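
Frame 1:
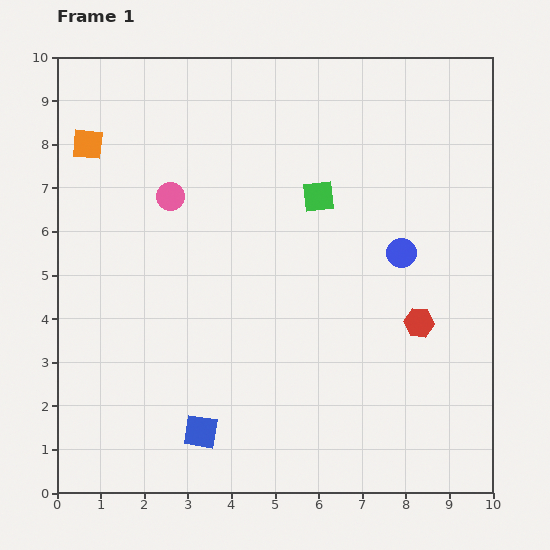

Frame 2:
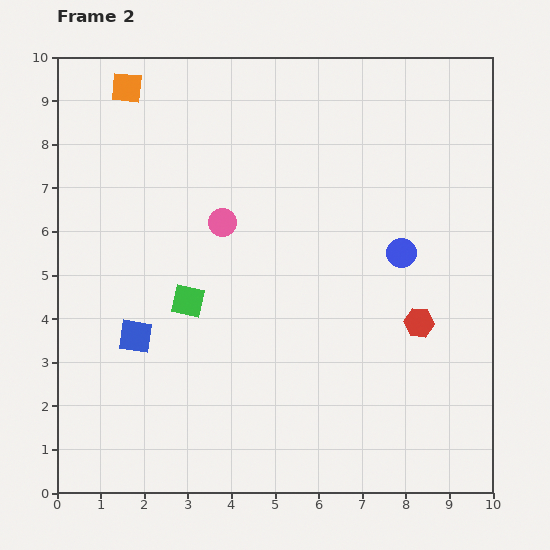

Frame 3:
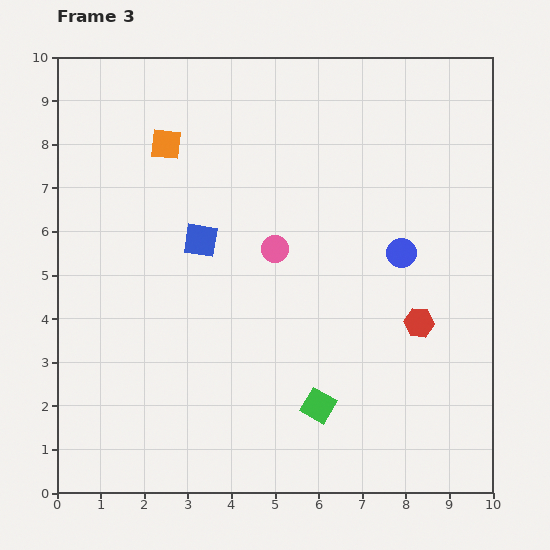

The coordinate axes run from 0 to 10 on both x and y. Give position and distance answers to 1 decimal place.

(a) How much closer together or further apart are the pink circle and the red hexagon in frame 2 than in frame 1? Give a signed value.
-1.3

Distance in frame 1: 6.4. Distance in frame 2: 5.1.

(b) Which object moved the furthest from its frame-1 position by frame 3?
the green square

(moved 4.8; next 4.4)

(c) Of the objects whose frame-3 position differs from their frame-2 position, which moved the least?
the pink circle

(moved 1.3)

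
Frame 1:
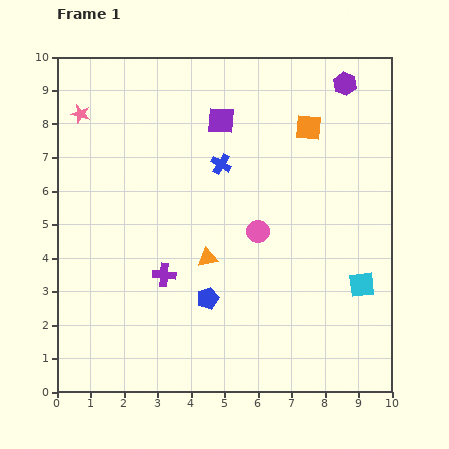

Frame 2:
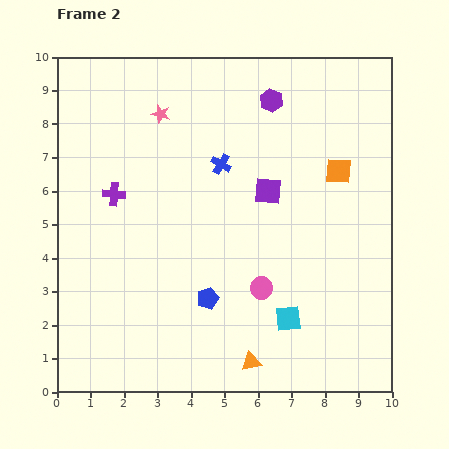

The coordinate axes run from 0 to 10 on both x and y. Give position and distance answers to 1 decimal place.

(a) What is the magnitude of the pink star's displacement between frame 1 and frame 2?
2.4

The pink star moved from (0.7, 8.3) to (3.1, 8.3), a distance of √(2.4² + 0.0²) ≈ 2.4.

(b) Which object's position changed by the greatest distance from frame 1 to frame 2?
the orange triangle

(moved 3.4; next 2.8)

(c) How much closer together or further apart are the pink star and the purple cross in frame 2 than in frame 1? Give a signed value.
-2.6

Distance in frame 1: 5.4. Distance in frame 2: 2.8.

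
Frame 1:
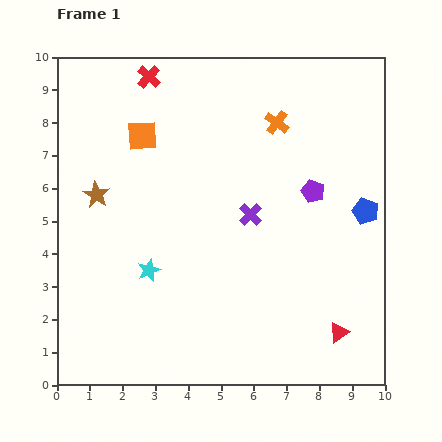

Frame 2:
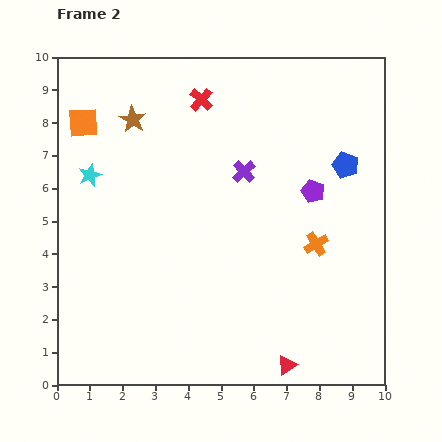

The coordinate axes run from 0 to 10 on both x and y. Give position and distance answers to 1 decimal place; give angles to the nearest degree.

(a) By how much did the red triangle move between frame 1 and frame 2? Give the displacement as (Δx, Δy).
(-1.6, -1.0)

The red triangle was at (8.6, 1.6) in frame 1 and (7.0, 0.6) in frame 2.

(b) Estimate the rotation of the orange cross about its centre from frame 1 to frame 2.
23° clockwise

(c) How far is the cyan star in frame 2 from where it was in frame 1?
3.4

The cyan star moved from (2.8, 3.5) to (1.0, 6.4), a distance of √(1.8² + 2.9²) ≈ 3.4.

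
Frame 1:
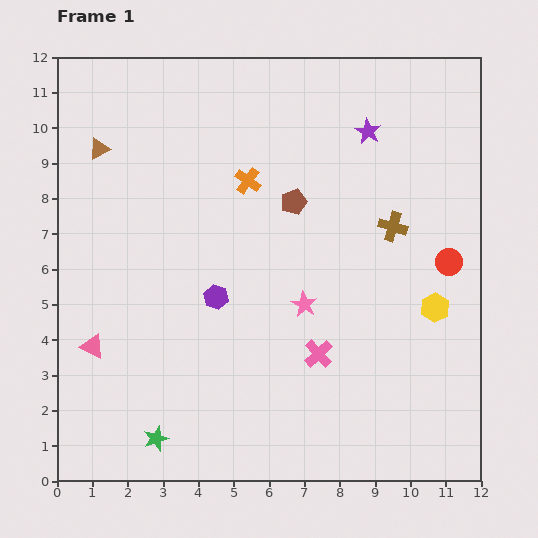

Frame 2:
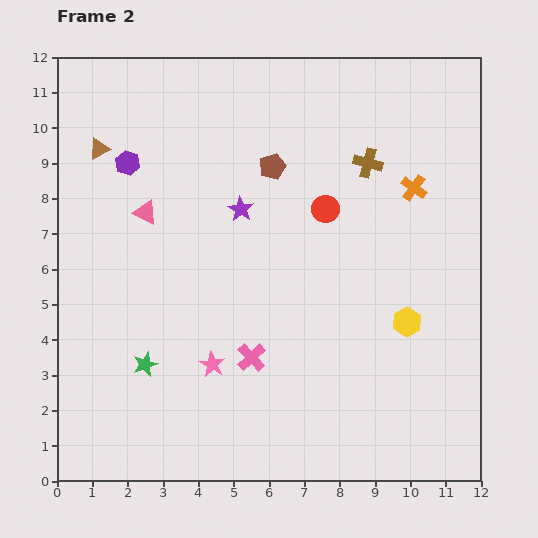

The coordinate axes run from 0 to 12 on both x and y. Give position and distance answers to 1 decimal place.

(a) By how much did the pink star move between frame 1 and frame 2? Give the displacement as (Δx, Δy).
(-2.6, -1.7)

The pink star was at (7.0, 5.0) in frame 1 and (4.4, 3.3) in frame 2.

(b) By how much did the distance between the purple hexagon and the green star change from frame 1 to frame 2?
+1.4

Distance in frame 1: 4.3. Distance in frame 2: 5.7.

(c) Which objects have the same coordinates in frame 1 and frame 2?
the brown triangle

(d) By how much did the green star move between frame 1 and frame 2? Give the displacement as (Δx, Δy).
(-0.3, 2.1)

The green star was at (2.8, 1.2) in frame 1 and (2.5, 3.3) in frame 2.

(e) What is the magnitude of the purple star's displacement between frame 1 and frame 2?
4.2

The purple star moved from (8.8, 9.9) to (5.2, 7.7), a distance of √(3.6² + 2.2²) ≈ 4.2.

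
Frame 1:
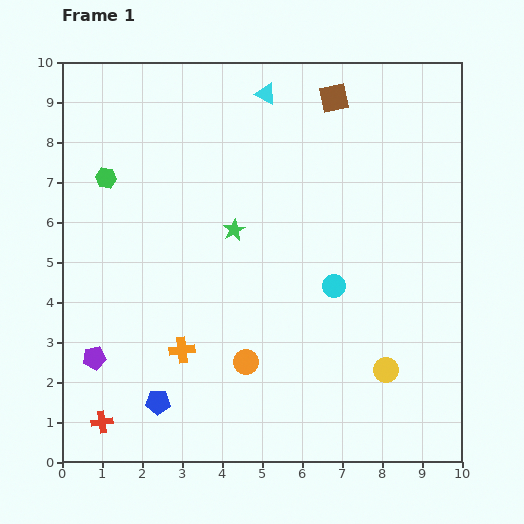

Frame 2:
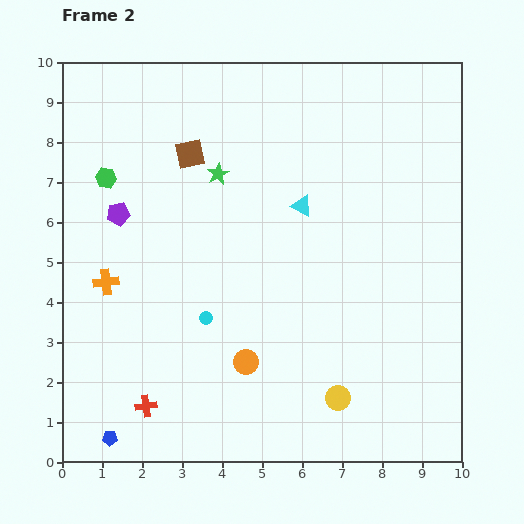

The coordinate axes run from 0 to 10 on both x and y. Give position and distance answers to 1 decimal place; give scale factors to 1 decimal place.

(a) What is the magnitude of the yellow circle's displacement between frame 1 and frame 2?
1.4

The yellow circle moved from (8.1, 2.3) to (6.9, 1.6), a distance of √(1.2² + 0.7²) ≈ 1.4.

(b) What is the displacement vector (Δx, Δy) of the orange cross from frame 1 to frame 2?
(-1.9, 1.7)

The orange cross was at (3.0, 2.8) in frame 1 and (1.1, 4.5) in frame 2.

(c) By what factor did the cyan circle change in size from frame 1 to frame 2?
0.6×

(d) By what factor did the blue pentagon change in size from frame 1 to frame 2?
0.6×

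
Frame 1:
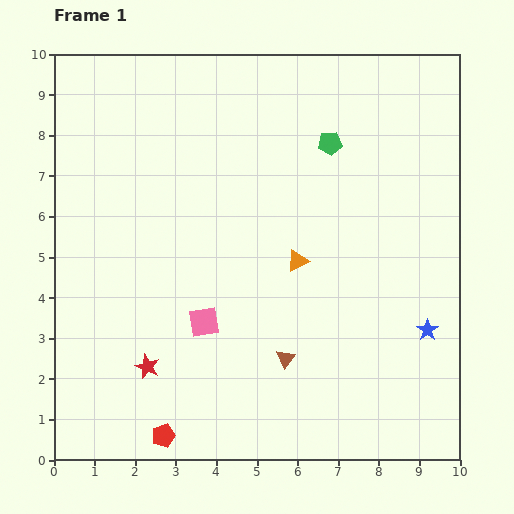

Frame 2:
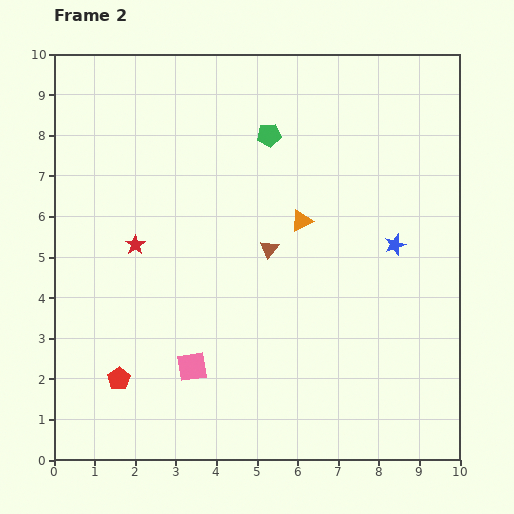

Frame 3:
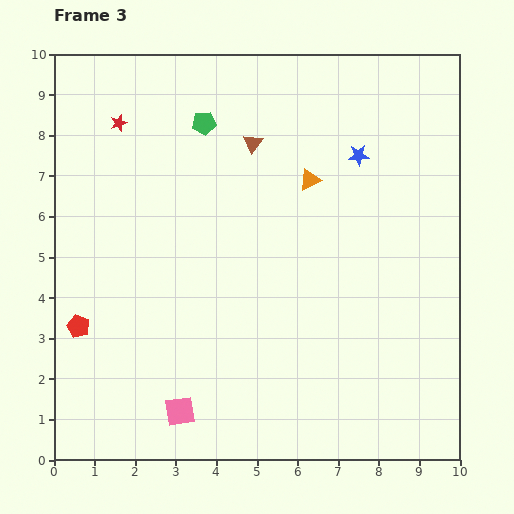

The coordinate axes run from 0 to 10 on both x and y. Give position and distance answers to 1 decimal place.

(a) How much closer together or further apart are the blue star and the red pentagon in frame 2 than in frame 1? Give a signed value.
+0.6

Distance in frame 1: 7.0. Distance in frame 2: 7.6.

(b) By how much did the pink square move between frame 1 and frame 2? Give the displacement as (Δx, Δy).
(-0.3, -1.1)

The pink square was at (3.7, 3.4) in frame 1 and (3.4, 2.3) in frame 2.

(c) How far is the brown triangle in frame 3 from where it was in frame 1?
5.4

The brown triangle moved from (5.7, 2.5) to (4.9, 7.8), a distance of √(0.8² + 5.3²) ≈ 5.4.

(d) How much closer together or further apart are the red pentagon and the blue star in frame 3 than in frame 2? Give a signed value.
+0.5

Distance in frame 2: 7.6. Distance in frame 3: 8.1.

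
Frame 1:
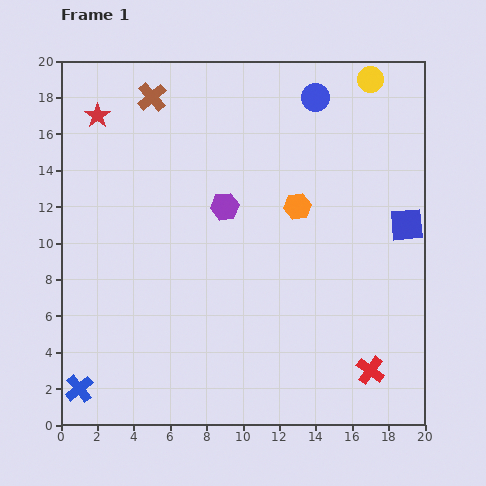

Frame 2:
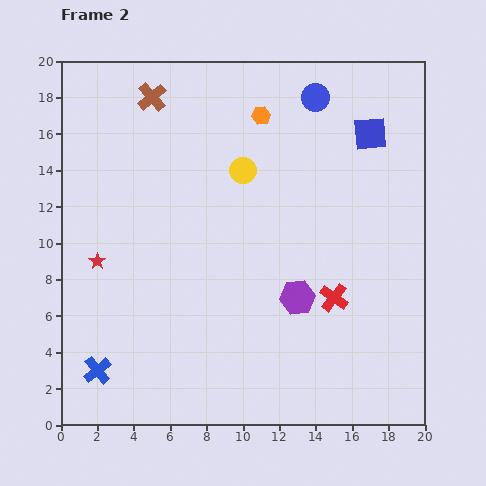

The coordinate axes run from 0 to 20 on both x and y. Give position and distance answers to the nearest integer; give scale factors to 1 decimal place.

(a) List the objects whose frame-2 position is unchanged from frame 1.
the brown cross, the blue circle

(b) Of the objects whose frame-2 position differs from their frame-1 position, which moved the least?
the blue cross

(moved 1)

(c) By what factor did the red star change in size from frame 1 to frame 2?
0.7×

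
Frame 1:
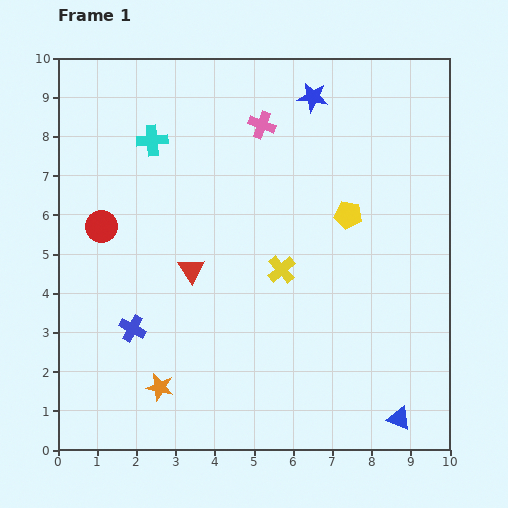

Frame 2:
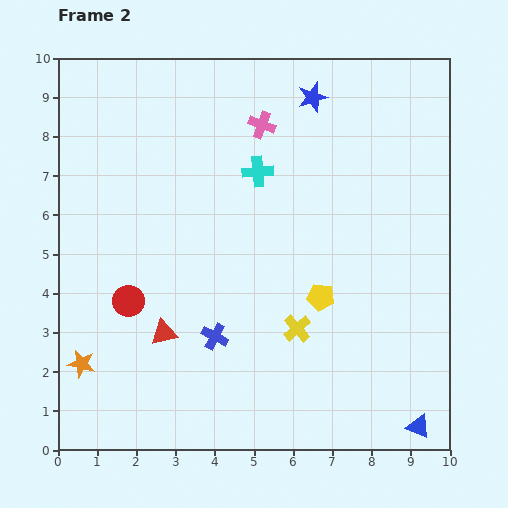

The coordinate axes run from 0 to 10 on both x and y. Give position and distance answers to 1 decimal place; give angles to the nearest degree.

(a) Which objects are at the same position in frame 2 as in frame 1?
the pink cross, the blue star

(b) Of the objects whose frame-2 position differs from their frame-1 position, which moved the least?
the blue triangle

(moved 0.5)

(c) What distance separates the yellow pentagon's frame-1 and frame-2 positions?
2.2

The yellow pentagon moved from (7.4, 6.0) to (6.7, 3.9), a distance of √(0.7² + 2.1²) ≈ 2.2.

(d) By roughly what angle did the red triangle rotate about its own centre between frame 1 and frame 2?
51° clockwise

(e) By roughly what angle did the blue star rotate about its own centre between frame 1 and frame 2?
26° counter-clockwise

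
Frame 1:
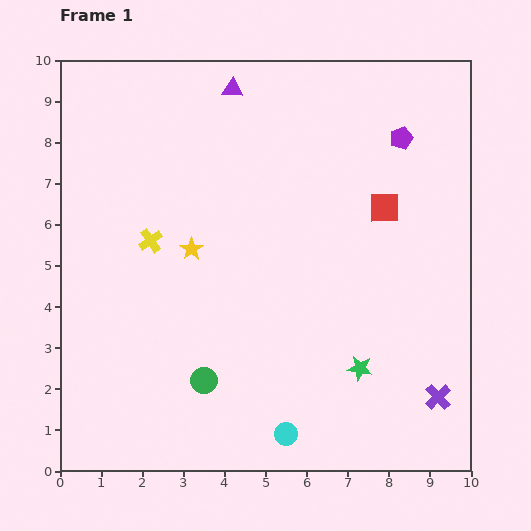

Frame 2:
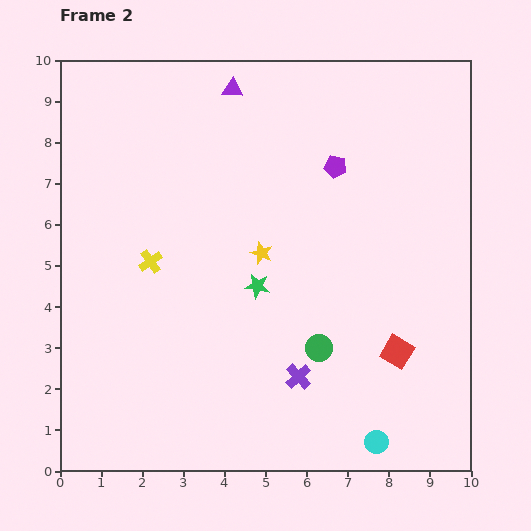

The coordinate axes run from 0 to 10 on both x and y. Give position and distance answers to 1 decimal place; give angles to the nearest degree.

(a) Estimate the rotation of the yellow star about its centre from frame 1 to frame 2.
16° counter-clockwise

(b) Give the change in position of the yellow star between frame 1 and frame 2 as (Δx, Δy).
(1.7, -0.1)

The yellow star was at (3.2, 5.4) in frame 1 and (4.9, 5.3) in frame 2.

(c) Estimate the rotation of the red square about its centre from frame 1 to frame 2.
31° clockwise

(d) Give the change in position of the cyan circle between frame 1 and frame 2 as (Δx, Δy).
(2.2, -0.2)

The cyan circle was at (5.5, 0.9) in frame 1 and (7.7, 0.7) in frame 2.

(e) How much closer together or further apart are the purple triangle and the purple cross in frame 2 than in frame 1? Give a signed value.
-1.8

Distance in frame 1: 9.0. Distance in frame 2: 7.2.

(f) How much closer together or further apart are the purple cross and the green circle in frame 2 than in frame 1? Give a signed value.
-4.8

Distance in frame 1: 5.7. Distance in frame 2: 0.9.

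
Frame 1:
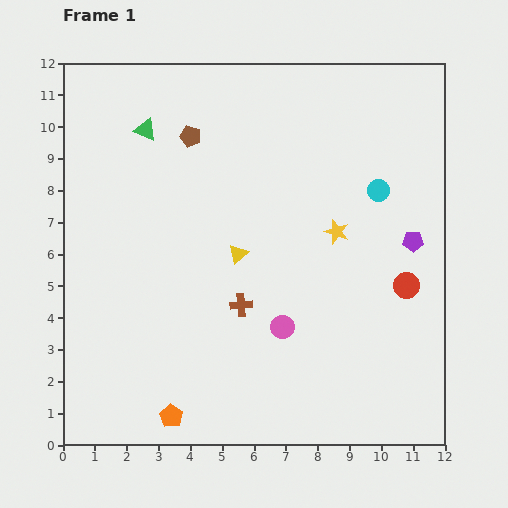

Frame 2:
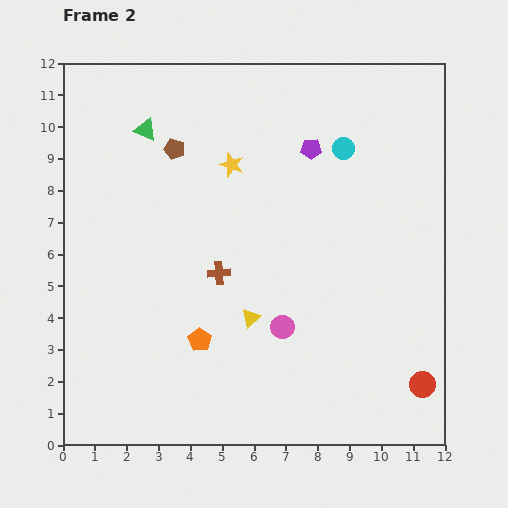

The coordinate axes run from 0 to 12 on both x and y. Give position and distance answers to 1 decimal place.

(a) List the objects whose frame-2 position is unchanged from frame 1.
the pink circle, the green triangle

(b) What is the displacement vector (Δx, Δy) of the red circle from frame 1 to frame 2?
(0.5, -3.1)

The red circle was at (10.8, 5.0) in frame 1 and (11.3, 1.9) in frame 2.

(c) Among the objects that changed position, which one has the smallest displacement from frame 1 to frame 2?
the brown pentagon

(moved 0.6)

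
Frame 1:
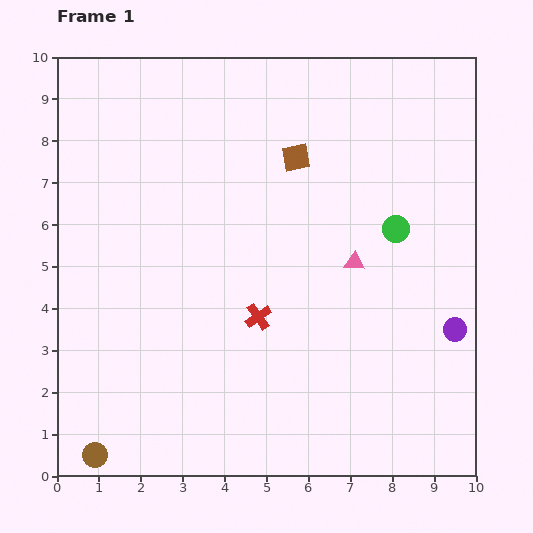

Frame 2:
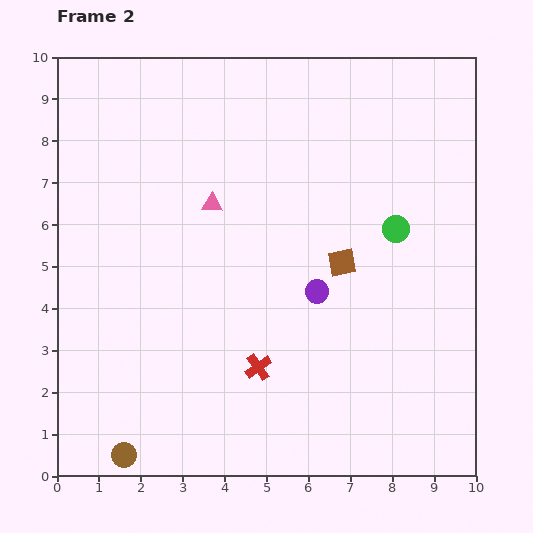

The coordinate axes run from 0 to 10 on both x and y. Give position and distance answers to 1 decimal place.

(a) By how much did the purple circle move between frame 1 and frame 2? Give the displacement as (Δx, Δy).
(-3.3, 0.9)

The purple circle was at (9.5, 3.5) in frame 1 and (6.2, 4.4) in frame 2.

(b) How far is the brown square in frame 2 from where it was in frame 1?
2.7

The brown square moved from (5.7, 7.6) to (6.8, 5.1), a distance of √(1.1² + 2.5²) ≈ 2.7.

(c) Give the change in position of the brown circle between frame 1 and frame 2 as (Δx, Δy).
(0.7, 0.0)

The brown circle was at (0.9, 0.5) in frame 1 and (1.6, 0.5) in frame 2.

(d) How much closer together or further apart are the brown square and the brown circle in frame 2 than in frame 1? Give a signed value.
-1.7

Distance in frame 1: 8.6. Distance in frame 2: 6.9.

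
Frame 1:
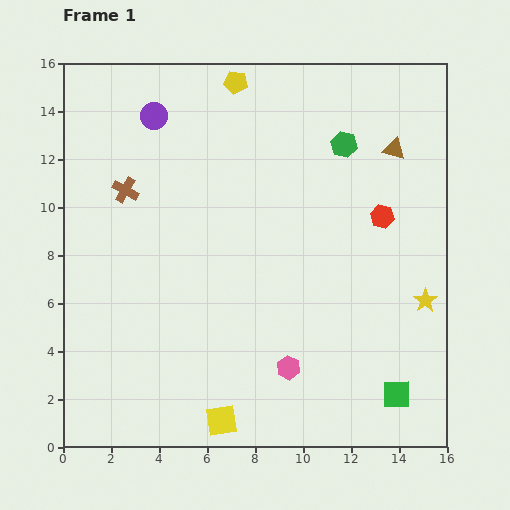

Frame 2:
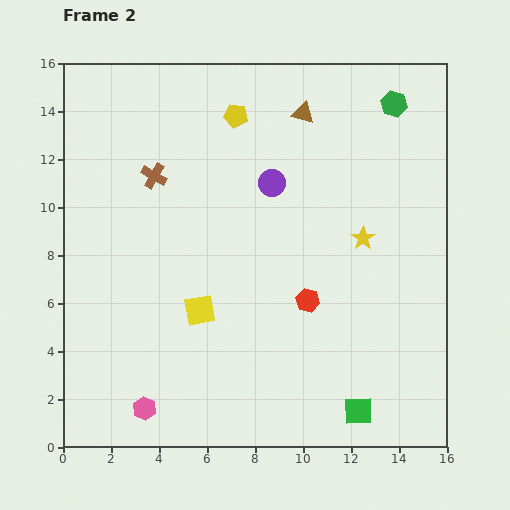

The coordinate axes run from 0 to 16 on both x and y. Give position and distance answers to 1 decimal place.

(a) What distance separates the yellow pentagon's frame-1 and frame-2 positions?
1.4

The yellow pentagon moved from (7.2, 15.2) to (7.2, 13.8), a distance of √(0.0² + 1.4²) ≈ 1.4.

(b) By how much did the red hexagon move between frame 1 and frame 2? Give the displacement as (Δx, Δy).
(-3.1, -3.5)

The red hexagon was at (13.3, 9.6) in frame 1 and (10.2, 6.1) in frame 2.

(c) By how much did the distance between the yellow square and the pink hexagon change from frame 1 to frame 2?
+1.1

Distance in frame 1: 3.6. Distance in frame 2: 4.7.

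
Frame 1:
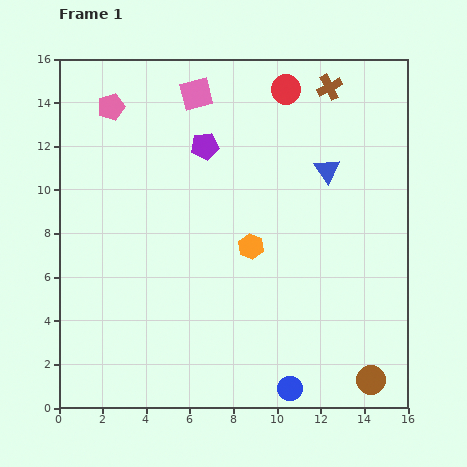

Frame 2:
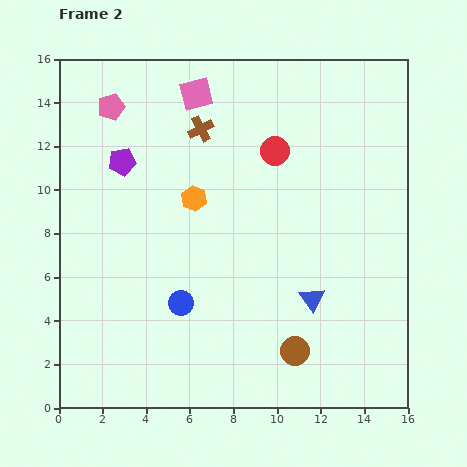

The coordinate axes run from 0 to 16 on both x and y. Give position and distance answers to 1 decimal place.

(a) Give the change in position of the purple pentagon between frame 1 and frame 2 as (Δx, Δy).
(-3.8, -0.7)

The purple pentagon was at (6.7, 12.0) in frame 1 and (2.9, 11.3) in frame 2.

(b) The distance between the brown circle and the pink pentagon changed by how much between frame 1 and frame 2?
-3.3

Distance in frame 1: 17.3. Distance in frame 2: 14.0.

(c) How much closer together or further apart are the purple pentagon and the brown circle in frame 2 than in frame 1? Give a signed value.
-1.3

Distance in frame 1: 13.1. Distance in frame 2: 11.8.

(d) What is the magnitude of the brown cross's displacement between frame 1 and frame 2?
6.2

The brown cross moved from (12.4, 14.7) to (6.5, 12.8), a distance of √(5.9² + 1.9²) ≈ 6.2.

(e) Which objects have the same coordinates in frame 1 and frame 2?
the pink pentagon, the pink square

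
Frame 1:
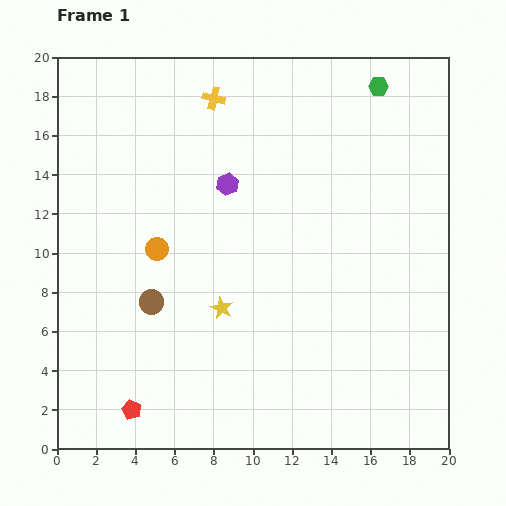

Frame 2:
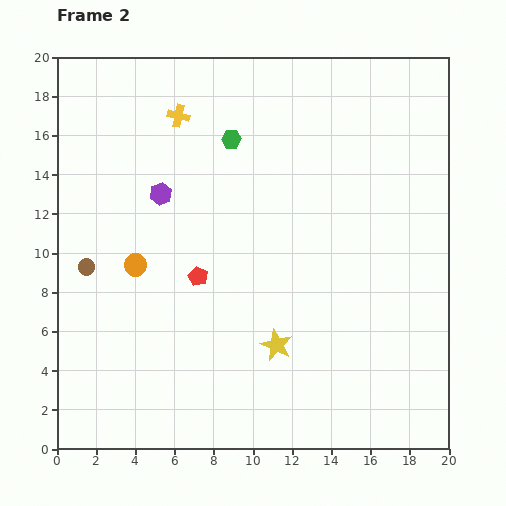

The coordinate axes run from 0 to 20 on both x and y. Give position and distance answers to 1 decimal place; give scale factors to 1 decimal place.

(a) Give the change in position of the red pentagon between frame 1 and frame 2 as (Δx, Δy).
(3.4, 6.8)

The red pentagon was at (3.8, 2.0) in frame 1 and (7.2, 8.8) in frame 2.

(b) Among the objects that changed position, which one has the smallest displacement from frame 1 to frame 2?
the orange circle

(moved 1.4)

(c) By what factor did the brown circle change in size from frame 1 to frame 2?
0.7×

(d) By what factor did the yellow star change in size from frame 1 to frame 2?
1.4×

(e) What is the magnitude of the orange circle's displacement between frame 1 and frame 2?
1.4

The orange circle moved from (5.1, 10.2) to (4.0, 9.4), a distance of √(1.1² + 0.8²) ≈ 1.4.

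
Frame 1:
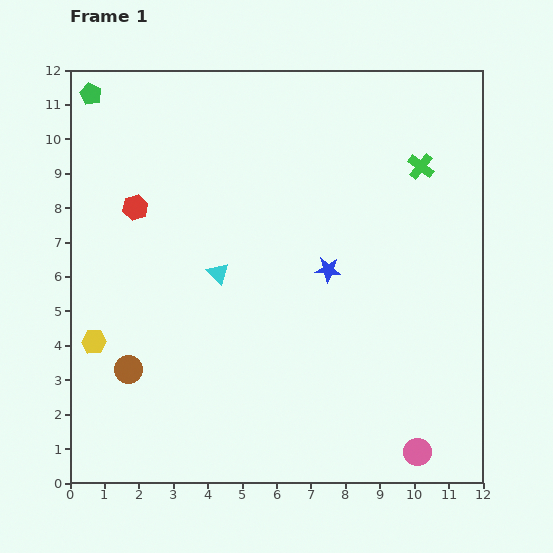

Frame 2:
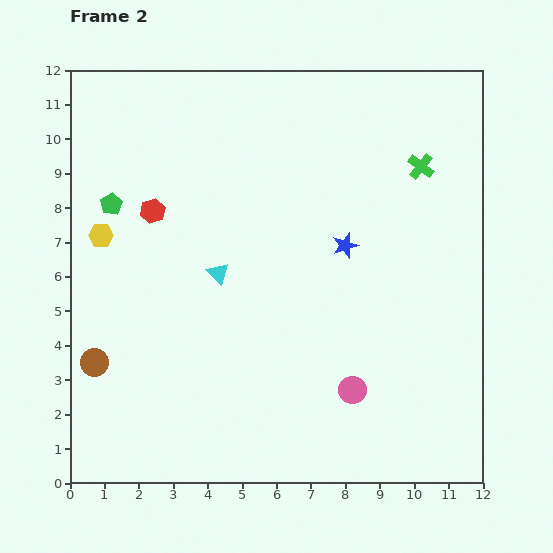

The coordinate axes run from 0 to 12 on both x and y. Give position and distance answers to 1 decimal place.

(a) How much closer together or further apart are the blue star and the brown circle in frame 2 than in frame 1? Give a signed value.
+1.6

Distance in frame 1: 6.5. Distance in frame 2: 8.1.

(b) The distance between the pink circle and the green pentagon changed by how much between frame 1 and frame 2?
-5.3

Distance in frame 1: 14.1. Distance in frame 2: 8.8.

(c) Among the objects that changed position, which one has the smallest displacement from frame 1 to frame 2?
the red hexagon

(moved 0.5)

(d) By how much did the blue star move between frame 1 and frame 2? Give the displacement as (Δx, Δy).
(0.5, 0.7)

The blue star was at (7.5, 6.2) in frame 1 and (8.0, 6.9) in frame 2.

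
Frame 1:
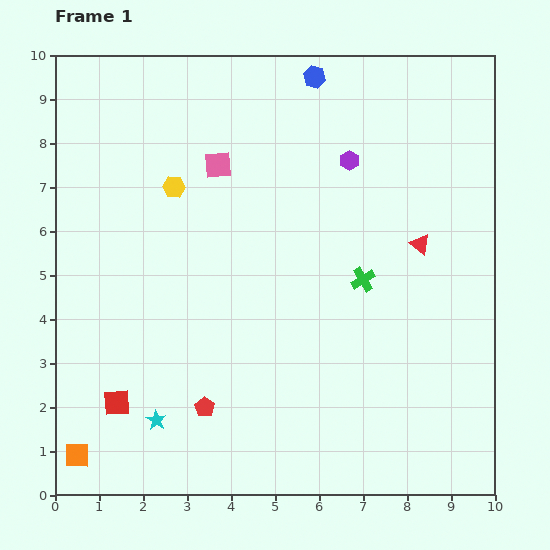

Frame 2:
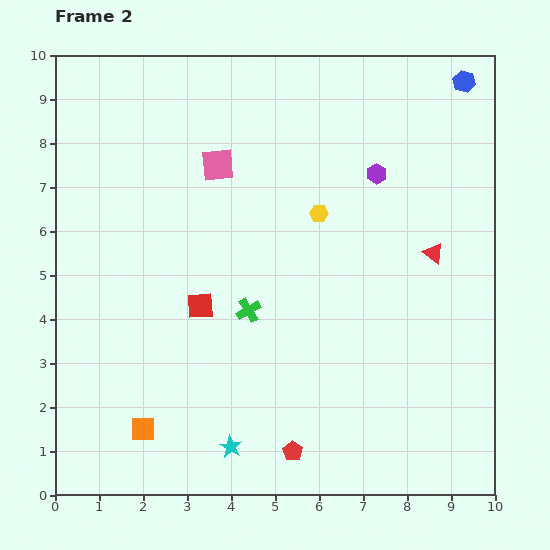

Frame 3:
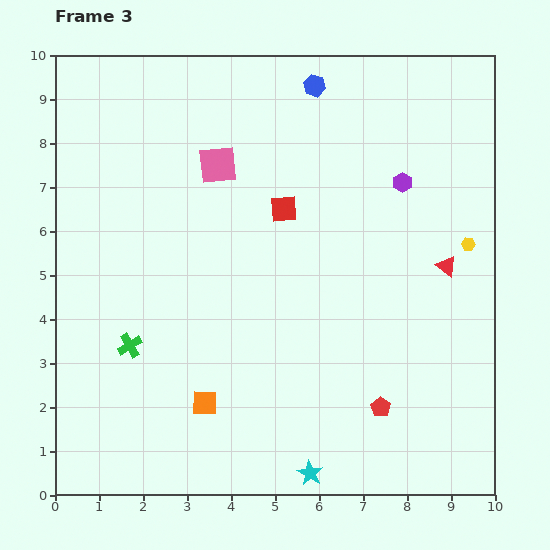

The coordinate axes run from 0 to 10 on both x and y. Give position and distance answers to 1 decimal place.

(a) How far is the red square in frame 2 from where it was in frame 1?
2.9

The red square moved from (1.4, 2.1) to (3.3, 4.3), a distance of √(1.9² + 2.2²) ≈ 2.9.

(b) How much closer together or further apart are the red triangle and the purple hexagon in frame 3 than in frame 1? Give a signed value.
-0.4

Distance in frame 1: 2.5. Distance in frame 3: 2.1.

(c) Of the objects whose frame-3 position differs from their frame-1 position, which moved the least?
the blue hexagon

(moved 0.2)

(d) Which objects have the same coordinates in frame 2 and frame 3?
the pink square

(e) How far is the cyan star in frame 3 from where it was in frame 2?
1.9

The cyan star moved from (4.0, 1.1) to (5.8, 0.5), a distance of √(1.8² + 0.6²) ≈ 1.9.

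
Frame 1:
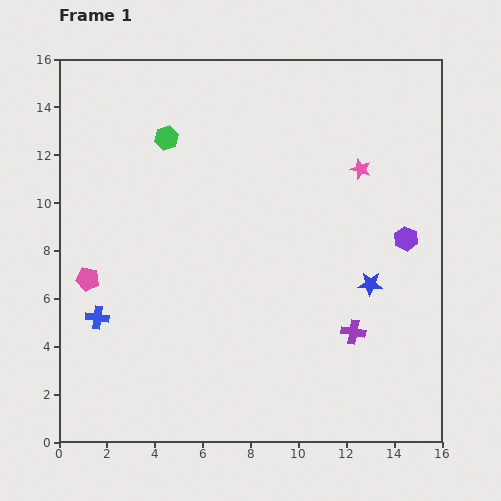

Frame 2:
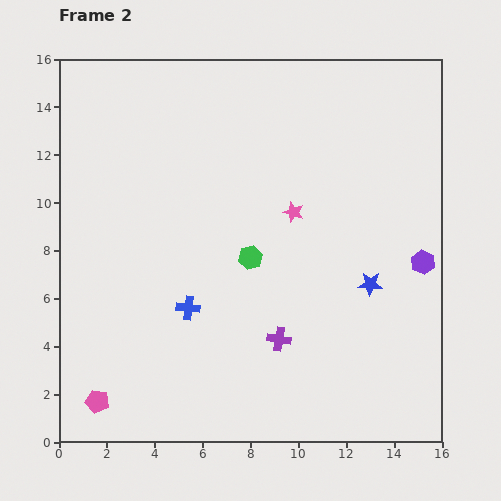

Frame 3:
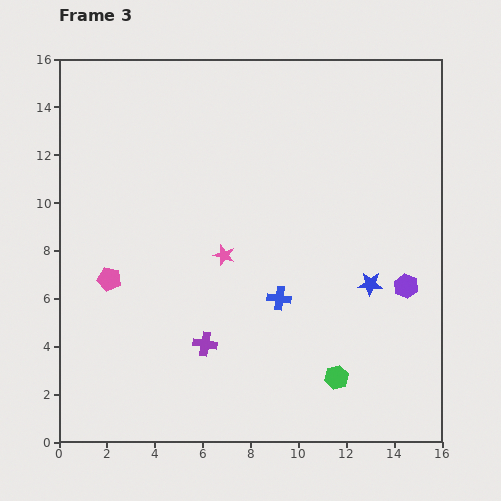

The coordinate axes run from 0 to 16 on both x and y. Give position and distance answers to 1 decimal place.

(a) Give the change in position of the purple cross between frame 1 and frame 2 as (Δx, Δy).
(-3.1, -0.3)

The purple cross was at (12.3, 4.6) in frame 1 and (9.2, 4.3) in frame 2.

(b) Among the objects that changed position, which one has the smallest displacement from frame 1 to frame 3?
the pink pentagon

(moved 0.9)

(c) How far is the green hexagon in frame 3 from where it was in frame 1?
12.3

The green hexagon moved from (4.5, 12.7) to (11.6, 2.7), a distance of √(7.1² + 10.0²) ≈ 12.3.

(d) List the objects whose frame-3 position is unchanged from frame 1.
the blue star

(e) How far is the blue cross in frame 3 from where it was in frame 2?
3.8

The blue cross moved from (5.4, 5.6) to (9.2, 6.0), a distance of √(3.8² + 0.4²) ≈ 3.8.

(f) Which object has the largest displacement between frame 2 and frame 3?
the green hexagon

(moved 6.2; next 5.1)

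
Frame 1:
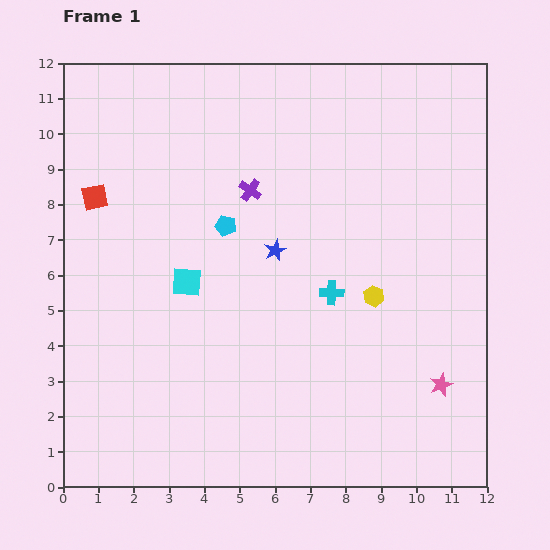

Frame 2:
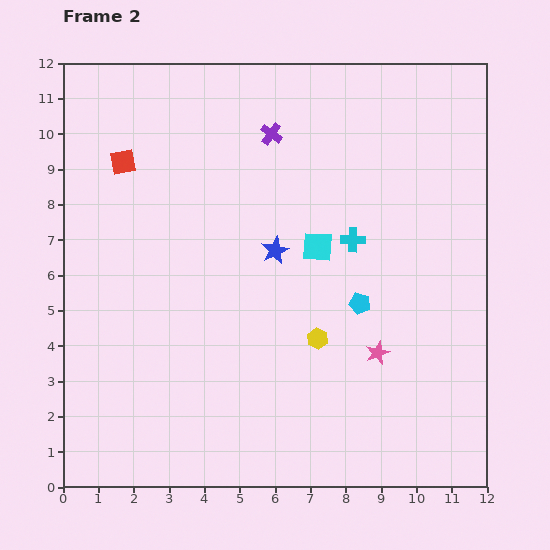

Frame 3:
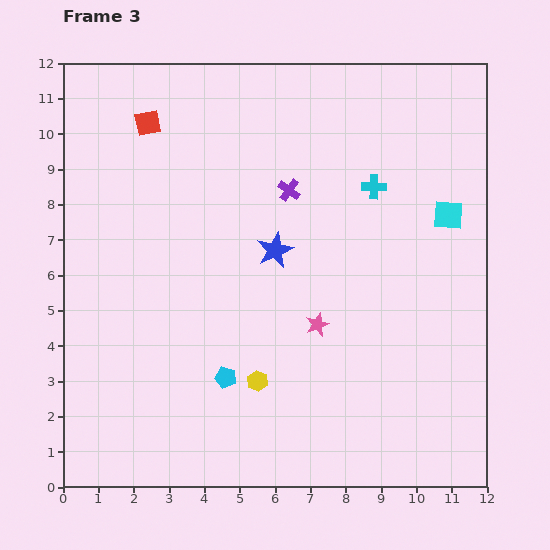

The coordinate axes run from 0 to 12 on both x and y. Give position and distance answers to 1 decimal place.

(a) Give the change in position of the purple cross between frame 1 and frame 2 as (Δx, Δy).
(0.6, 1.6)

The purple cross was at (5.3, 8.4) in frame 1 and (5.9, 10.0) in frame 2.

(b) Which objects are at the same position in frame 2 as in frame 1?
the blue star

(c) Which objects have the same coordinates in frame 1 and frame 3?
the blue star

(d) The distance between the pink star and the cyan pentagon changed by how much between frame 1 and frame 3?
-4.6

Distance in frame 1: 7.6. Distance in frame 3: 3.0.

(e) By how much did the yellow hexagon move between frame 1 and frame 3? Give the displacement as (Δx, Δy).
(-3.3, -2.4)

The yellow hexagon was at (8.8, 5.4) in frame 1 and (5.5, 3.0) in frame 3.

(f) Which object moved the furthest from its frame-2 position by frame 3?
the cyan pentagon

(moved 4.3; next 3.8)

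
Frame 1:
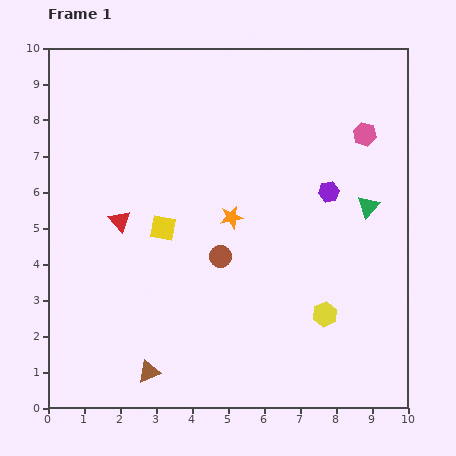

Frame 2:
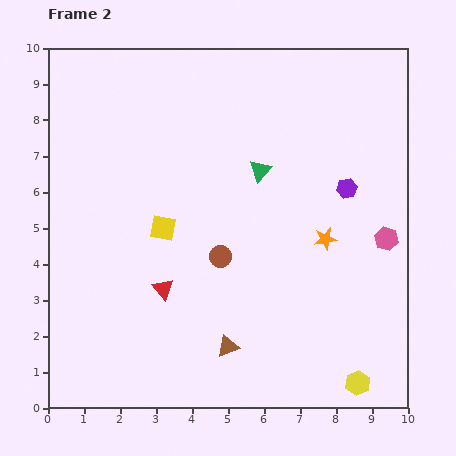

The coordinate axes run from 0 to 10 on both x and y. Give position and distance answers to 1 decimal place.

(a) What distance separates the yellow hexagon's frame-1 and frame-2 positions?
2.1

The yellow hexagon moved from (7.7, 2.6) to (8.6, 0.7), a distance of √(0.9² + 1.9²) ≈ 2.1.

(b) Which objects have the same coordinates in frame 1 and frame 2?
the brown circle, the yellow square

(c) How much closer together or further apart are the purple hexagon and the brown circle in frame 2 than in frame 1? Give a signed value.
+0.5

Distance in frame 1: 3.5. Distance in frame 2: 4.0.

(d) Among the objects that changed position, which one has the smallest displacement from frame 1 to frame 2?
the purple hexagon

(moved 0.5)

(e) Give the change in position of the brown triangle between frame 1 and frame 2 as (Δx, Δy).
(2.2, 0.7)

The brown triangle was at (2.8, 1.0) in frame 1 and (5.0, 1.7) in frame 2.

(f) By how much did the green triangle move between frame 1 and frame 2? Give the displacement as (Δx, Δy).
(-3.0, 1.0)

The green triangle was at (8.9, 5.6) in frame 1 and (5.9, 6.6) in frame 2.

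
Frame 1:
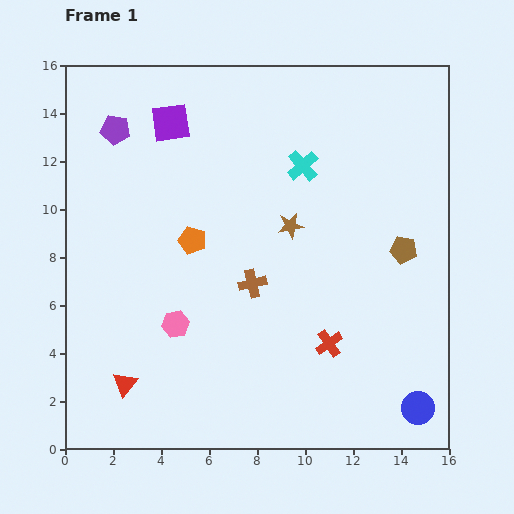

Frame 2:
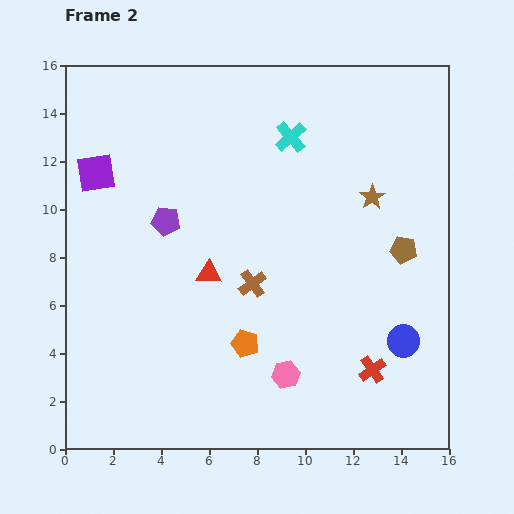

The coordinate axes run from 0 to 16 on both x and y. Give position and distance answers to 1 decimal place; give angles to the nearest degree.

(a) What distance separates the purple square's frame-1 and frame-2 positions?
3.7

The purple square moved from (4.4, 13.6) to (1.3, 11.5), a distance of √(3.1² + 2.1²) ≈ 3.7.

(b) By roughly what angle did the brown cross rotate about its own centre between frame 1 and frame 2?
23° counter-clockwise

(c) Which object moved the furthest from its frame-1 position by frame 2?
the red triangle

(moved 5.8; next 5.1)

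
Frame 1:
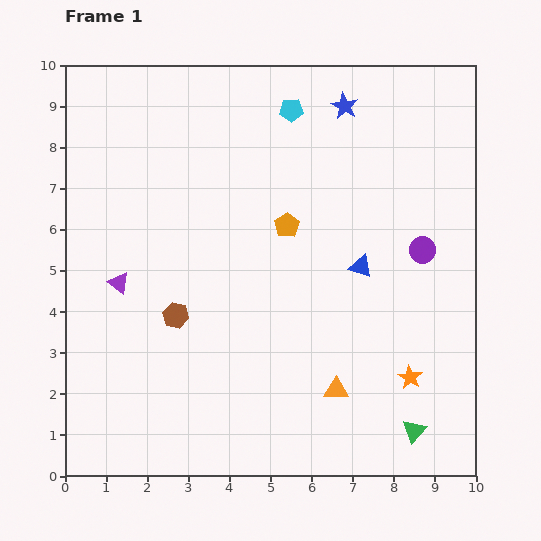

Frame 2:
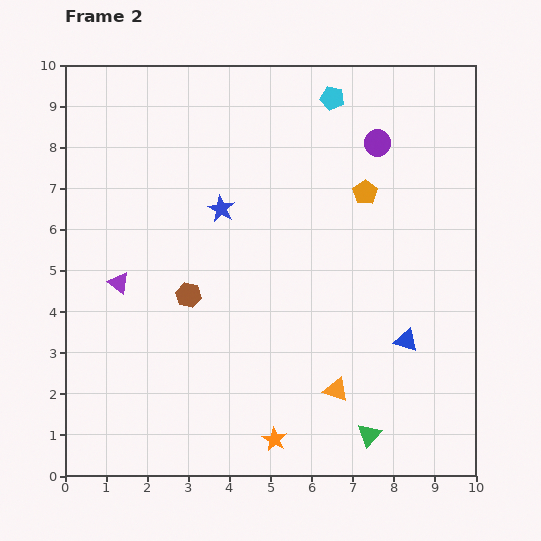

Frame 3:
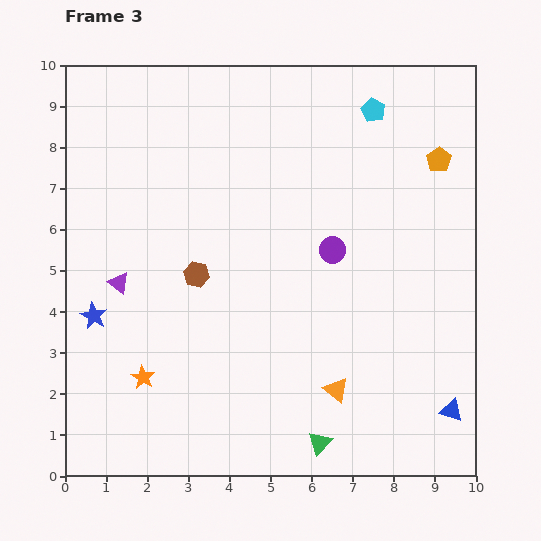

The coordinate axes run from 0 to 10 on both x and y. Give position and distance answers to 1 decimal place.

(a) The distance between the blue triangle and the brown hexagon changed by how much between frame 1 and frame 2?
+0.7

Distance in frame 1: 4.7. Distance in frame 2: 5.4.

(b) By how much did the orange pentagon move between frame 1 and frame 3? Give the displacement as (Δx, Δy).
(3.7, 1.6)

The orange pentagon was at (5.4, 6.1) in frame 1 and (9.1, 7.7) in frame 3.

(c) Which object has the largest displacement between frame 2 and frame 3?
the blue star

(moved 4.0; next 3.5)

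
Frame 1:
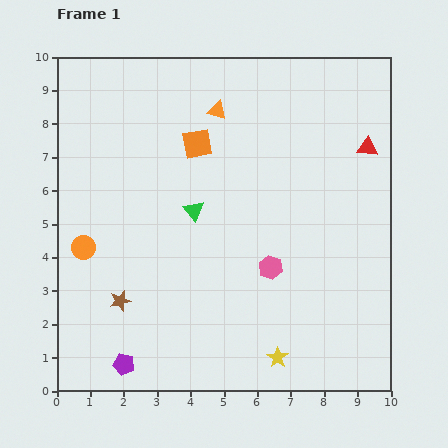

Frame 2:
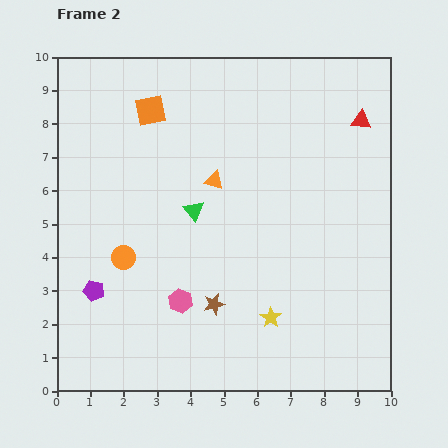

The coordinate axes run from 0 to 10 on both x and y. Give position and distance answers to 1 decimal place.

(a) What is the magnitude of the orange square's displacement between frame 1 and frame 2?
1.7

The orange square moved from (4.2, 7.4) to (2.8, 8.4), a distance of √(1.4² + 1.0²) ≈ 1.7.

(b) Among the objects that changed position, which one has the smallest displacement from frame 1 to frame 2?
the red triangle

(moved 0.8)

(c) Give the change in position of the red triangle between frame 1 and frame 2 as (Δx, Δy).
(-0.2, 0.8)

The red triangle was at (9.3, 7.3) in frame 1 and (9.1, 8.1) in frame 2.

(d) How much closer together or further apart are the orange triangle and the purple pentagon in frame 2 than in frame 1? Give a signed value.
-3.2

Distance in frame 1: 8.1. Distance in frame 2: 4.9.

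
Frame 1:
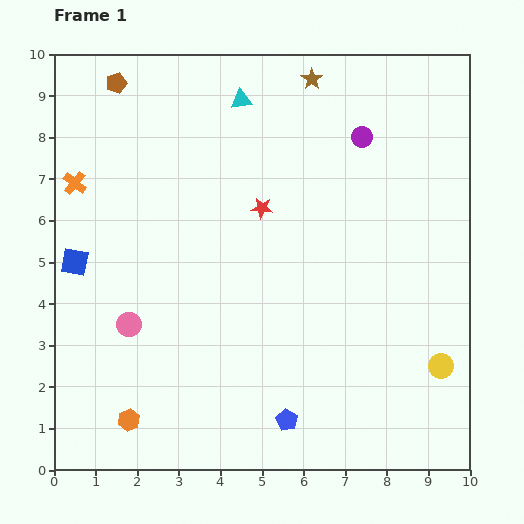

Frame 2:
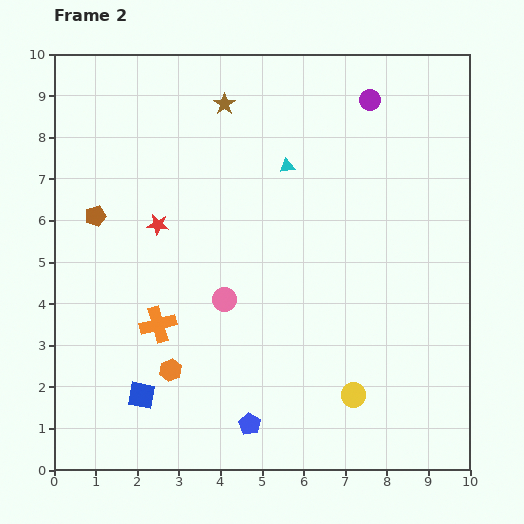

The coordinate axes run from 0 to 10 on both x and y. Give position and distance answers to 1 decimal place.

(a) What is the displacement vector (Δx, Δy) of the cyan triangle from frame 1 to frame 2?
(1.1, -1.6)

The cyan triangle was at (4.5, 8.9) in frame 1 and (5.6, 7.3) in frame 2.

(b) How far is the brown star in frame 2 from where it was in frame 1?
2.2

The brown star moved from (6.2, 9.4) to (4.1, 8.8), a distance of √(2.1² + 0.6²) ≈ 2.2.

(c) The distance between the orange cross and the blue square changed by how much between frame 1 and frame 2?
-0.2

Distance in frame 1: 1.9. Distance in frame 2: 1.7.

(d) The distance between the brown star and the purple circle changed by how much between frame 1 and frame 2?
+1.7

Distance in frame 1: 1.8. Distance in frame 2: 3.5.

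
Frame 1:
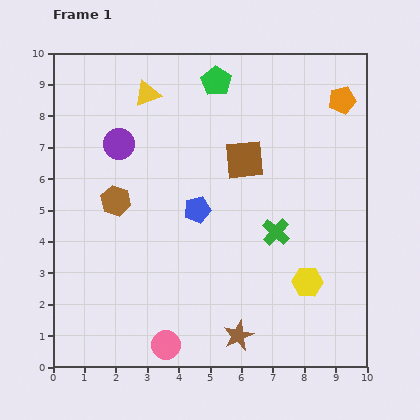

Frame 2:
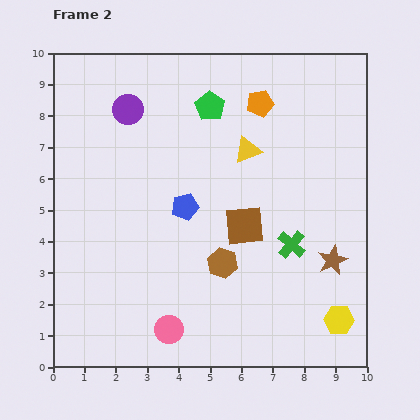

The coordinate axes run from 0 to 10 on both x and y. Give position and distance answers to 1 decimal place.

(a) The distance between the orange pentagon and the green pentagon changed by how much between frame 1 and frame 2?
-2.4

Distance in frame 1: 4.0. Distance in frame 2: 1.6.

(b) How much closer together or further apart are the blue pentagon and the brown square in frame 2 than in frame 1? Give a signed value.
-0.2

Distance in frame 1: 2.2. Distance in frame 2: 2.0.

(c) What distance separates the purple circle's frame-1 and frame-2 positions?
1.1

The purple circle moved from (2.1, 7.1) to (2.4, 8.2), a distance of √(0.3² + 1.1²) ≈ 1.1.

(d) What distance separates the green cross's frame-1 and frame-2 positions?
0.6

The green cross moved from (7.1, 4.3) to (7.6, 3.9), a distance of √(0.5² + 0.4²) ≈ 0.6.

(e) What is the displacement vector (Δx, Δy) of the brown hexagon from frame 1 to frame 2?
(3.4, -2.0)

The brown hexagon was at (2.0, 5.3) in frame 1 and (5.4, 3.3) in frame 2.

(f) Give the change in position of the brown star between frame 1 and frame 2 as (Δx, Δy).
(3.0, 2.4)

The brown star was at (5.9, 1.0) in frame 1 and (8.9, 3.4) in frame 2.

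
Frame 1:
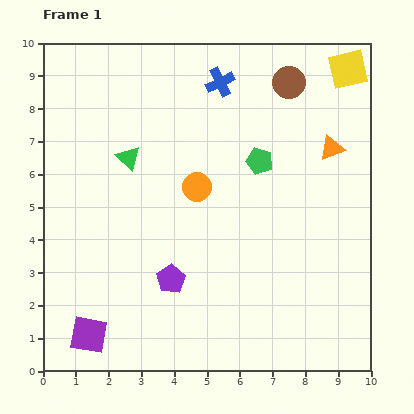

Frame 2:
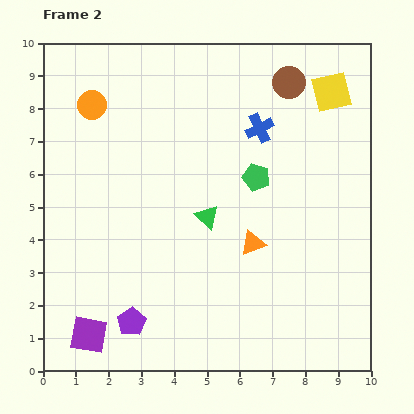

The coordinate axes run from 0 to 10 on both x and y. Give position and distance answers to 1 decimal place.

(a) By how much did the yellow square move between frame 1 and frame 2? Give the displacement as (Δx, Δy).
(-0.5, -0.7)

The yellow square was at (9.3, 9.2) in frame 1 and (8.8, 8.5) in frame 2.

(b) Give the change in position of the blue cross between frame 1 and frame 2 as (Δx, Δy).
(1.2, -1.4)

The blue cross was at (5.4, 8.8) in frame 1 and (6.6, 7.4) in frame 2.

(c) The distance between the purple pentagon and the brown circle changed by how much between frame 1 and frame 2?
+1.7

Distance in frame 1: 7.0. Distance in frame 2: 8.7.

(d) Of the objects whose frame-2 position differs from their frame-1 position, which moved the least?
the green pentagon

(moved 0.5)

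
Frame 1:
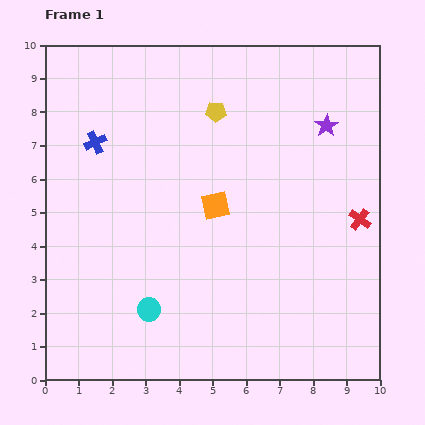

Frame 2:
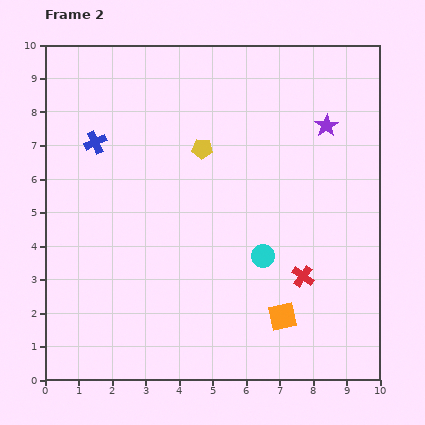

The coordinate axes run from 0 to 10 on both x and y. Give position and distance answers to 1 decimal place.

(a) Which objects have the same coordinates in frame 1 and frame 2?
the purple star, the blue cross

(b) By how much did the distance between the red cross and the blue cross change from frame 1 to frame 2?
-0.8

Distance in frame 1: 8.2. Distance in frame 2: 7.4.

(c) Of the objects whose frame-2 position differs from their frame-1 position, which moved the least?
the yellow pentagon

(moved 1.2)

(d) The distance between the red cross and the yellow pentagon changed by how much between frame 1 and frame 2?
-0.6

Distance in frame 1: 5.4. Distance in frame 2: 4.8.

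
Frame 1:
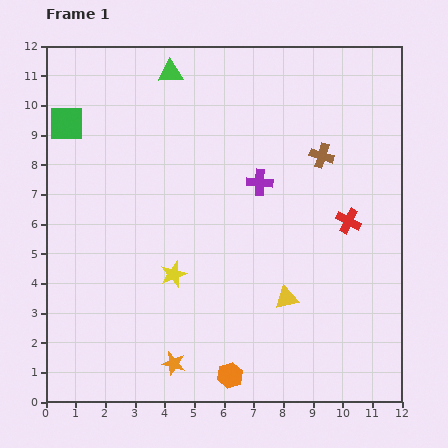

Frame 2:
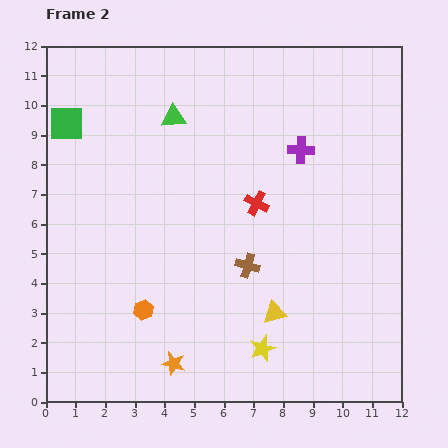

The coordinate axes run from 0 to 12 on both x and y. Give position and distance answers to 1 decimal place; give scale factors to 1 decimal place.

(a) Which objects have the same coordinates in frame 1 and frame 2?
the orange star, the green square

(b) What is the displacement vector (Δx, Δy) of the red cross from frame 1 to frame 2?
(-3.1, 0.6)

The red cross was at (10.2, 6.1) in frame 1 and (7.1, 6.7) in frame 2.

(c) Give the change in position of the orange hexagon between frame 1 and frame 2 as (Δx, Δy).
(-2.9, 2.2)

The orange hexagon was at (6.2, 0.9) in frame 1 and (3.3, 3.1) in frame 2.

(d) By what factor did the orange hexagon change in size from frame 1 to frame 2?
0.8×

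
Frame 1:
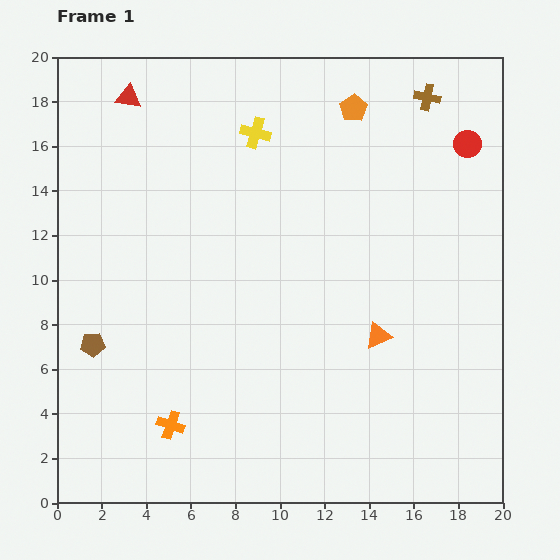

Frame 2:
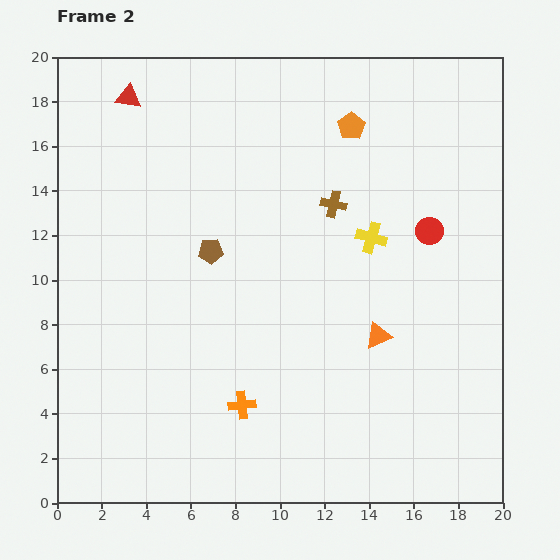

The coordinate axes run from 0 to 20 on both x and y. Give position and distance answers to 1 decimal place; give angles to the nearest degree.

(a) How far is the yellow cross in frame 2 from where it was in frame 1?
7.0

The yellow cross moved from (8.9, 16.6) to (14.1, 11.9), a distance of √(5.2² + 4.7²) ≈ 7.0.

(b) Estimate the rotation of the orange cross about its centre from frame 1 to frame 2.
26° counter-clockwise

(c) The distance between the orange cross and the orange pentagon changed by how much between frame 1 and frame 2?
-3.0

Distance in frame 1: 16.4. Distance in frame 2: 13.4.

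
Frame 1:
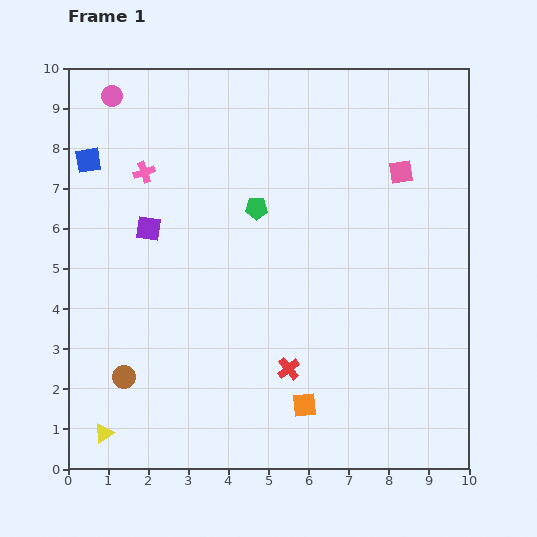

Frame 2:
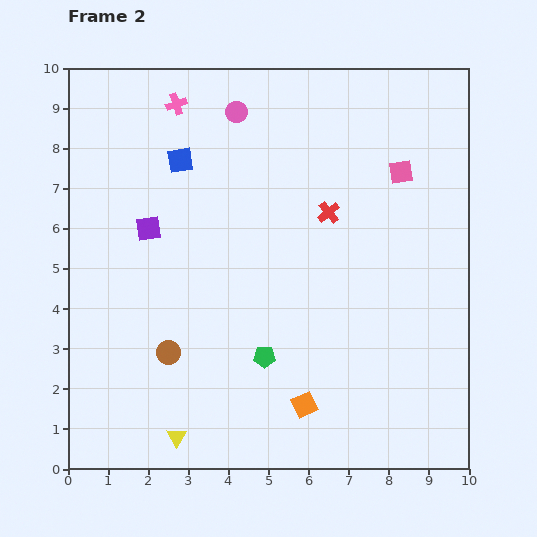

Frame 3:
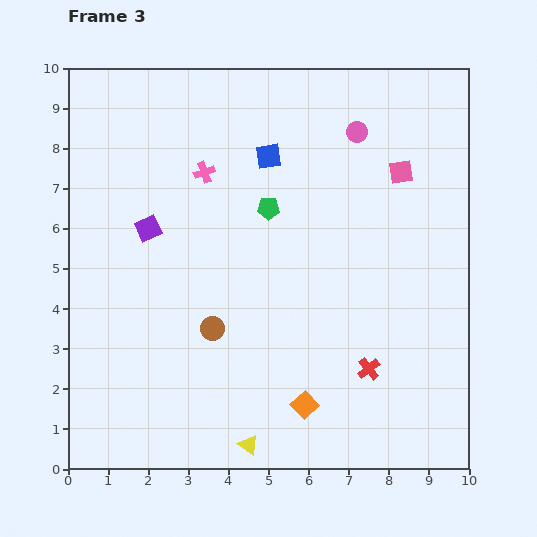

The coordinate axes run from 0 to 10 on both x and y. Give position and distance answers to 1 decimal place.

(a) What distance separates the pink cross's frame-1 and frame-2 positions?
1.9

The pink cross moved from (1.9, 7.4) to (2.7, 9.1), a distance of √(0.8² + 1.7²) ≈ 1.9.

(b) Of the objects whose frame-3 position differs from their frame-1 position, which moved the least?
the green pentagon

(moved 0.3)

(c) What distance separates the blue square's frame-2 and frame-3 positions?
2.2

The blue square moved from (2.8, 7.7) to (5.0, 7.8), a distance of √(2.2² + 0.1²) ≈ 2.2.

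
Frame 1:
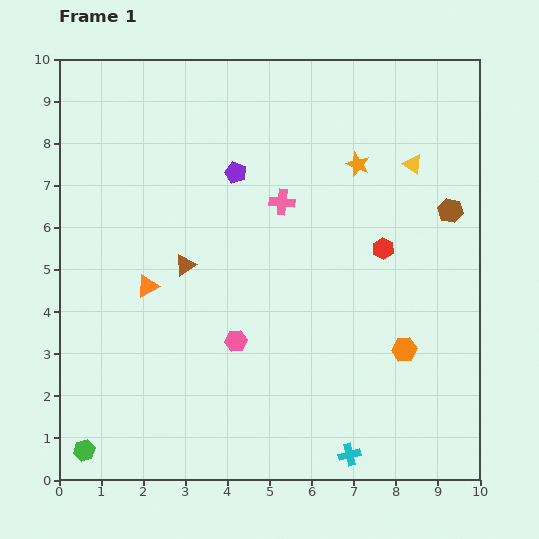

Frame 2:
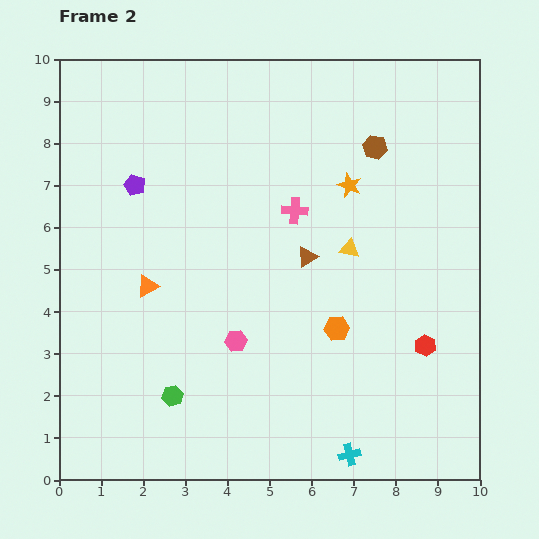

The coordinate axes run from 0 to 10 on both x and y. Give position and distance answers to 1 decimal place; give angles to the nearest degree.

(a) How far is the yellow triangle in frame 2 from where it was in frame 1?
2.5

The yellow triangle moved from (8.4, 7.5) to (6.9, 5.5), a distance of √(1.5² + 2.0²) ≈ 2.5.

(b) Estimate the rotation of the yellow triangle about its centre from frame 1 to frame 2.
23° counter-clockwise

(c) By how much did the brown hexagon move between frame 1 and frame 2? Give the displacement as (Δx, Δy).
(-1.8, 1.5)

The brown hexagon was at (9.3, 6.4) in frame 1 and (7.5, 7.9) in frame 2.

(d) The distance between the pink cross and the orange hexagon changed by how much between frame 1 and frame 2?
-1.5

Distance in frame 1: 4.5. Distance in frame 2: 3.0.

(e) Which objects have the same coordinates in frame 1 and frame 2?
the orange triangle, the pink hexagon, the cyan cross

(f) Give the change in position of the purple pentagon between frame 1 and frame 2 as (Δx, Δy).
(-2.4, -0.3)

The purple pentagon was at (4.2, 7.3) in frame 1 and (1.8, 7.0) in frame 2.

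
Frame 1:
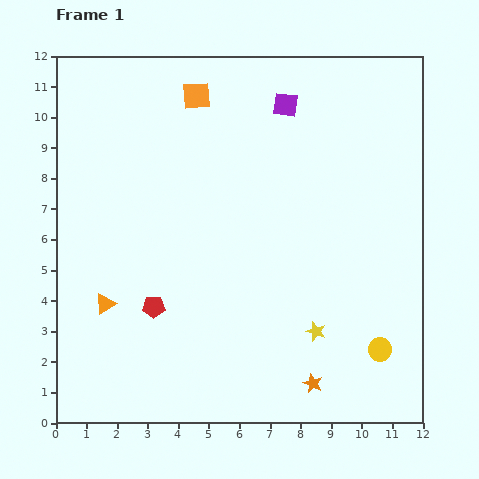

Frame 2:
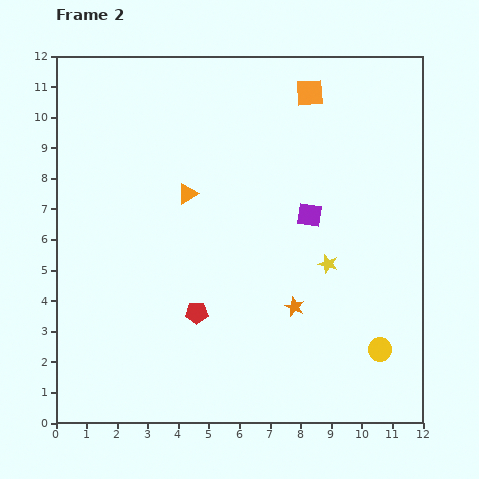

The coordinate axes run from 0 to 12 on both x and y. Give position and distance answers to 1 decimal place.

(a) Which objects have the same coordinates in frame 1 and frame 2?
the yellow circle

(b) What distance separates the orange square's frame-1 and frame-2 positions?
3.7

The orange square moved from (4.6, 10.7) to (8.3, 10.8), a distance of √(3.7² + 0.1²) ≈ 3.7.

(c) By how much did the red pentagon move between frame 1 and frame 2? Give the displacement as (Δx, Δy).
(1.4, -0.2)

The red pentagon was at (3.2, 3.8) in frame 1 and (4.6, 3.6) in frame 2.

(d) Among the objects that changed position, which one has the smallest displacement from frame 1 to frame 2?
the red pentagon

(moved 1.4)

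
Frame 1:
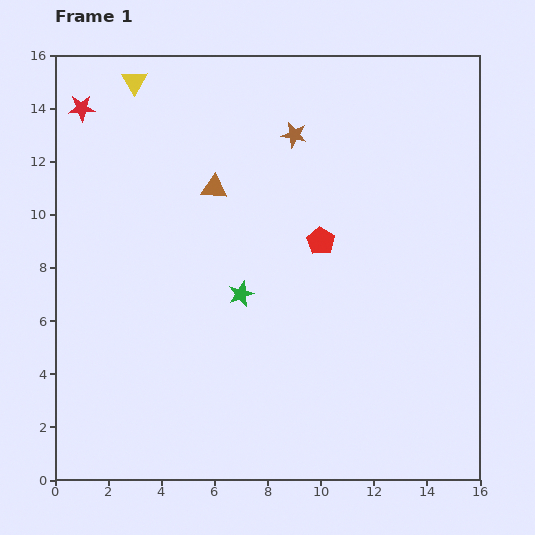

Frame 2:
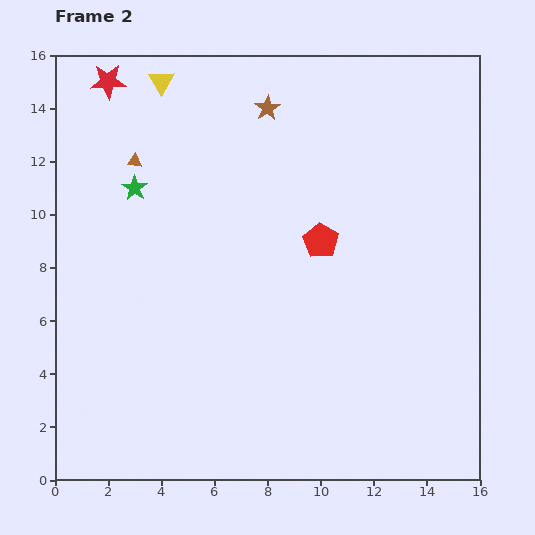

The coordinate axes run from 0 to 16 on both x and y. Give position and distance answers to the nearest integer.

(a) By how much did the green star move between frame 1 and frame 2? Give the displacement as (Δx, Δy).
(-4, 4)

The green star was at (7, 7) in frame 1 and (3, 11) in frame 2.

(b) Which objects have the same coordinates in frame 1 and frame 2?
the red pentagon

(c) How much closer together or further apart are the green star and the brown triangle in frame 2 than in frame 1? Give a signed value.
-3

Distance in frame 1: 4. Distance in frame 2: 1.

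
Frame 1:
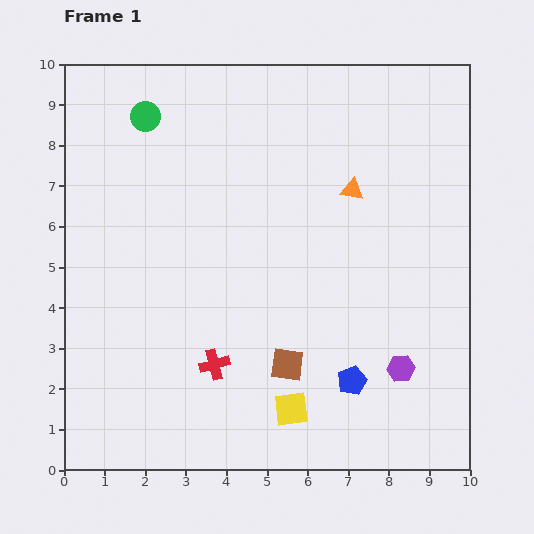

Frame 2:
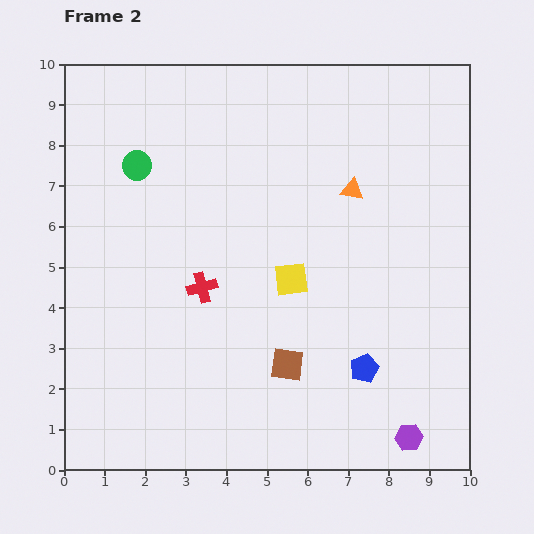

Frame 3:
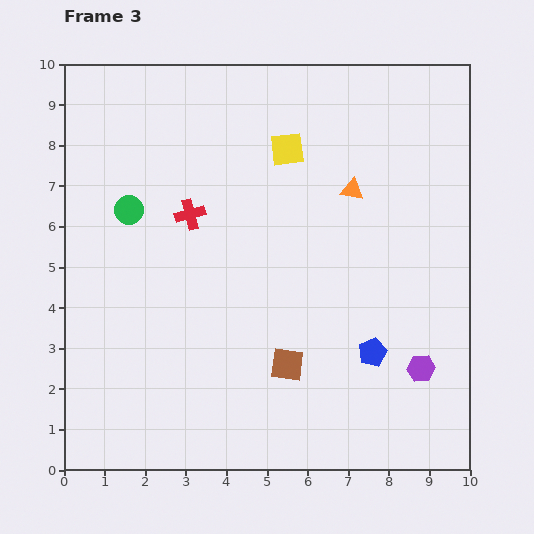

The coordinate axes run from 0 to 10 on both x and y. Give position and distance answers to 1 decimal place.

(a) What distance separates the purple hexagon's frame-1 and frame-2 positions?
1.7

The purple hexagon moved from (8.3, 2.5) to (8.5, 0.8), a distance of √(0.2² + 1.7²) ≈ 1.7.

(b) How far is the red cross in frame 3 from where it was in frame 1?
3.7

The red cross moved from (3.7, 2.6) to (3.1, 6.3), a distance of √(0.6² + 3.7²) ≈ 3.7.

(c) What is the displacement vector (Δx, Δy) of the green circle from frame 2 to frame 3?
(-0.2, -1.1)

The green circle was at (1.8, 7.5) in frame 2 and (1.6, 6.4) in frame 3.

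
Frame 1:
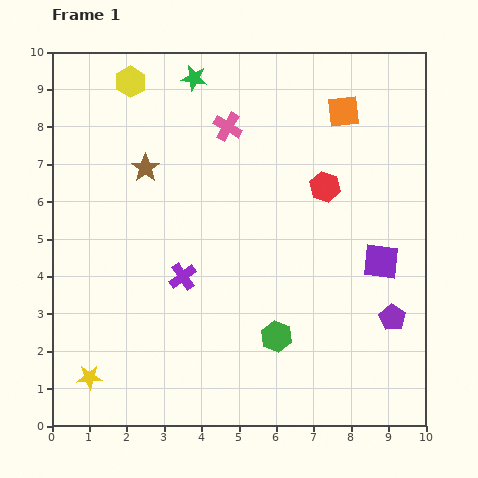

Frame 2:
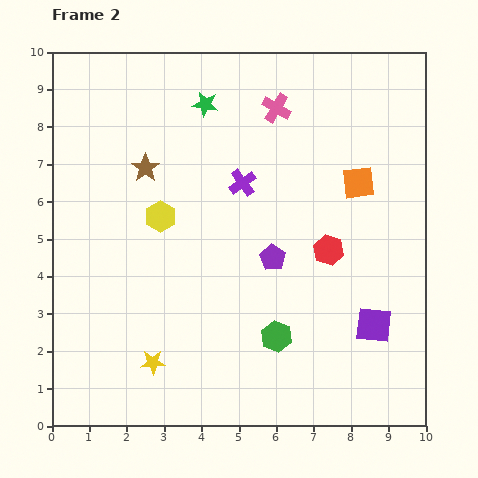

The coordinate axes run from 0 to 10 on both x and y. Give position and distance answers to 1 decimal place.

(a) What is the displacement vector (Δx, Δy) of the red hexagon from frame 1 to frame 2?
(0.1, -1.7)

The red hexagon was at (7.3, 6.4) in frame 1 and (7.4, 4.7) in frame 2.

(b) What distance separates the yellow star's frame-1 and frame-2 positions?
1.7

The yellow star moved from (1.0, 1.3) to (2.7, 1.7), a distance of √(1.7² + 0.4²) ≈ 1.7.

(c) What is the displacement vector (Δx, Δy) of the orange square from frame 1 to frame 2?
(0.4, -1.9)

The orange square was at (7.8, 8.4) in frame 1 and (8.2, 6.5) in frame 2.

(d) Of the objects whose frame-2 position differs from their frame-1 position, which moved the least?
the green star

(moved 0.8)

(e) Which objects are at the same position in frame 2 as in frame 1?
the brown star, the green hexagon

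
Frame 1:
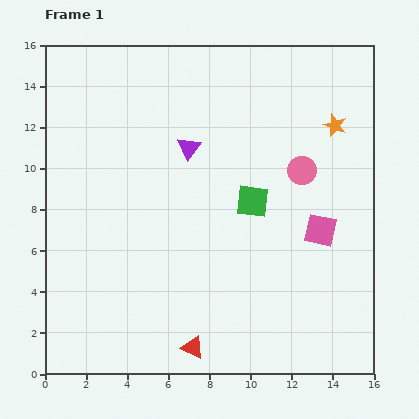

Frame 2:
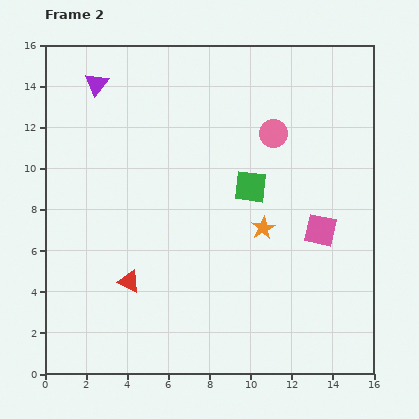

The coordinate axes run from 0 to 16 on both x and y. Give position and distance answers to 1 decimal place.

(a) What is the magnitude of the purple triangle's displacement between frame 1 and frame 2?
5.5

The purple triangle moved from (7.0, 11.0) to (2.5, 14.1), a distance of √(4.5² + 3.1²) ≈ 5.5.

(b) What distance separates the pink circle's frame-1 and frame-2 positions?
2.3

The pink circle moved from (12.5, 9.9) to (11.1, 11.7), a distance of √(1.4² + 1.8²) ≈ 2.3.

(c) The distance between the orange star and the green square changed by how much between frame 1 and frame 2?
-3.3

Distance in frame 1: 5.4. Distance in frame 2: 2.1.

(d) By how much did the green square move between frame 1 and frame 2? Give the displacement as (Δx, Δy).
(-0.1, 0.7)

The green square was at (10.1, 8.4) in frame 1 and (10.0, 9.1) in frame 2.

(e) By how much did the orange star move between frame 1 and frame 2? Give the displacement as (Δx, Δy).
(-3.5, -5.0)

The orange star was at (14.1, 12.1) in frame 1 and (10.6, 7.1) in frame 2.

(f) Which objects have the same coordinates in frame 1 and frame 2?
the pink square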